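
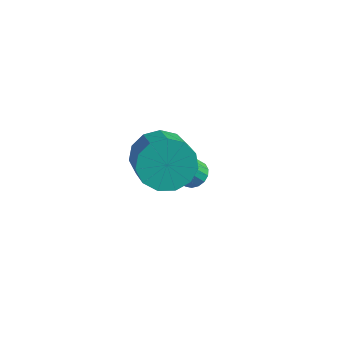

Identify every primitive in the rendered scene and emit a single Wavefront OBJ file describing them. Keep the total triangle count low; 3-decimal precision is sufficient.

v 3.155 -1.246 1.511
v 3.609 -1.439 0.758
v 4.499 -2.227 1.496
v 4.045 -2.034 2.249
v 3.821 -1.02 0.949
v 4.711 -1.808 1.688
v 3.822 -0.673 1.319
v 4.712 -1.461 2.057
v 3.611 -0.507 1.749
v 4.501 -1.296 2.488
v 3.255 -0.577 2.104
v 4.145 -1.365 2.843
v 2.868 -0.858 2.271
v 3.758 -1.647 3.009
v 2.571 -1.263 2.196
v 3.462 -2.052 2.934
v 2.46 -1.662 1.903
v 3.351 -2.451 2.642
v 2.57 -1.929 1.486
v 3.46 -2.718 2.225
v 2.865 -1.979 1.077
v 3.755 -2.768 1.816
v 3.252 -1.796 0.805
v 4.143 -2.585 1.544
v 2.612 1.108 -1.591
v 3.104 0.98 -1.556
v 2.8 0.143 -0.373
v 2.308 0.272 -0.409
v 3.086 1.181 -1.418
v 2.782 0.344 -0.236
v 2.959 1.365 -1.32
v 2.656 0.528 -0.138
v 2.753 1.491 -1.284
v 2.449 0.654 -0.102
v 2.514 1.528 -1.319
v 2.211 0.692 -0.137
v 2.298 1.47 -1.416
v 1.994 0.633 -0.233
v 2.154 1.329 -1.553
v 1.85 0.492 -0.371
v 2.114 1.137 -1.699
v 1.81 0.3 -0.516
v 2.189 0.939 -1.82
v 1.885 0.102 -0.637
v 2.36 0.779 -1.889
v 2.057 -0.057 -0.706
v 2.589 0.695 -1.889
v 2.286 -0.142 -0.707
v 2.824 0.706 -1.822
v 2.52 -0.131 -0.639
v 3.01 0.809 -1.701
v 2.706 -0.028 -0.519
f 2 1 5
f 2 5 3
f 3 5 6
f 3 6 4
f 5 1 7
f 5 7 6
f 6 7 8
f 6 8 4
f 7 1 9
f 7 9 8
f 8 9 10
f 8 10 4
f 9 1 11
f 9 11 10
f 10 11 12
f 10 12 4
f 11 1 13
f 11 13 12
f 12 13 14
f 12 14 4
f 13 1 15
f 13 15 14
f 14 15 16
f 14 16 4
f 15 1 17
f 15 17 16
f 16 17 18
f 16 18 4
f 17 1 19
f 17 19 18
f 18 19 20
f 18 20 4
f 19 1 21
f 19 21 20
f 20 21 22
f 20 22 4
f 21 1 23
f 21 23 22
f 22 23 24
f 22 24 4
f 23 1 2
f 23 2 24
f 24 2 3
f 24 3 4
f 26 25 29
f 26 29 27
f 27 29 30
f 27 30 28
f 29 25 31
f 29 31 30
f 30 31 32
f 30 32 28
f 31 25 33
f 31 33 32
f 32 33 34
f 32 34 28
f 33 25 35
f 33 35 34
f 34 35 36
f 34 36 28
f 35 25 37
f 35 37 36
f 36 37 38
f 36 38 28
f 37 25 39
f 37 39 38
f 38 39 40
f 38 40 28
f 39 25 41
f 39 41 40
f 40 41 42
f 40 42 28
f 41 25 43
f 41 43 42
f 42 43 44
f 42 44 28
f 43 25 45
f 43 45 44
f 44 45 46
f 44 46 28
f 45 25 47
f 45 47 46
f 46 47 48
f 46 48 28
f 47 25 49
f 47 49 48
f 48 49 50
f 48 50 28
f 49 25 51
f 49 51 50
f 50 51 52
f 50 52 28
f 51 25 26
f 51 26 52
f 52 26 27
f 52 27 28



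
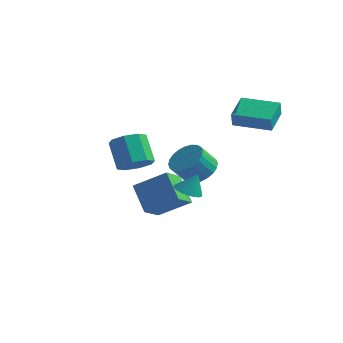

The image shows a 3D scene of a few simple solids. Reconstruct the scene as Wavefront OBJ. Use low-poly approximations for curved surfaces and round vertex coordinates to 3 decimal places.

v -2.108 0.585 -0.196
v -1.301 0.393 0.447
v -2.284 1.123 1.899
v -3.092 1.315 1.256
v -1.259 1.122 0.109
v -2.242 1.851 1.562
v -1.715 1.535 -0.407
v -2.698 2.265 1.045
v -2.401 1.393 -0.8
v -3.385 2.122 0.653
v -2.916 0.777 -0.839
v -3.899 1.507 0.613
v -2.958 0.049 -0.502
v -3.941 0.778 0.951
v -2.502 -0.365 0.015
v -3.485 0.365 1.467
v -1.815 -0.222 0.407
v -2.799 0.507 1.86
v -1.056 -0.267 -3.115
v -2.273 0.522 -1.767
v -1.075 1.166 -3.972
v -2.292 1.955 -2.624
v 0.632 0.425 -1.996
v -0.585 1.214 -0.648
v 0.613 1.858 -2.853
v -0.604 2.647 -1.505
v 2.629 2.565 3.099
v 2.733 2.243 4.009
v 2.331 4.17 3.702
v 2.435 3.848 4.611
v 4.745 2.992 3.009
v 4.849 2.67 3.918
v 4.447 4.597 3.611
v 4.551 4.275 4.521
v 3.167 -2.9 0.599
v 3.914 -3.065 0.4
v 3.553 -2.56 1.761
v 3.889 -2.749 0.316
v 3.739 -2.458 0.28
v 3.491 -2.244 0.3
v 3.187 -2.144 0.372
v 2.879 -2.174 0.483
v 2.621 -2.329 0.614
v 2.458 -2.584 0.742
v 2.417 -2.893 0.846
v 2.506 -3.203 0.907
v 2.709 -3.461 0.915
v 2.992 -3.622 0.869
v 3.305 -3.658 0.775
v 3.594 -3.563 0.652
v 3.809 -3.353 0.519
v 1.056 1.978 -0.356
v 1.613 1.102 -0.721
v 1.141 0.347 0.372
v 0.584 1.222 0.736
v 1.905 1.288 -0.467
v 1.433 0.532 0.626
v 2.068 1.578 -0.196
v 1.596 0.822 0.897
v 2.077 1.929 0.051
v 1.604 1.173 1.144
v 1.93 2.288 0.236
v 1.458 1.532 1.328
v 1.65 2.599 0.33
v 1.178 1.843 1.423
v 1.28 2.816 0.32
v 0.808 2.06 1.413
v 0.876 2.905 0.207
v 0.403 2.149 1.3
v 0.499 2.853 0.008
v 0.027 2.098 1.101
v 0.207 2.668 -0.246
v -0.265 1.912 0.847
v 0.044 2.378 -0.517
v -0.428 1.622 0.576
v 0.036 2.027 -0.764
v -0.437 1.271 0.329
v 0.182 1.668 -0.948
v -0.29 0.912 0.144
v 0.462 1.357 -1.043
v -0.01 0.601 0.05
v 0.832 1.14 -1.033
v 0.36 0.384 0.06
v 1.237 1.051 -0.92
v 0.764 0.295 0.173
f 2 1 5
f 2 5 3
f 3 5 6
f 3 6 4
f 5 1 7
f 5 7 6
f 6 7 8
f 6 8 4
f 7 1 9
f 7 9 8
f 8 9 10
f 8 10 4
f 9 1 11
f 9 11 10
f 10 11 12
f 10 12 4
f 11 1 13
f 11 13 12
f 12 13 14
f 12 14 4
f 13 1 15
f 13 15 14
f 14 15 16
f 14 16 4
f 15 1 17
f 15 17 16
f 16 17 18
f 16 18 4
f 17 1 2
f 17 2 18
f 18 2 3
f 18 3 4
f 20 22 19
f 23 20 19
f 19 22 21
f 21 23 19
f 20 26 22
f 24 20 23
f 24 26 20
f 22 26 21
f 25 23 21
f 21 26 25
f 25 24 23
f 26 24 25
f 28 30 27
f 31 28 27
f 27 30 29
f 29 31 27
f 28 34 30
f 32 28 31
f 32 34 28
f 30 34 29
f 33 31 29
f 29 34 33
f 33 32 31
f 34 32 33
f 36 35 38
f 36 38 37
f 38 35 39
f 38 39 37
f 39 35 40
f 39 40 37
f 40 35 41
f 40 41 37
f 41 35 42
f 41 42 37
f 42 35 43
f 42 43 37
f 43 35 44
f 43 44 37
f 44 35 45
f 44 45 37
f 45 35 46
f 45 46 37
f 46 35 47
f 46 47 37
f 47 35 48
f 47 48 37
f 48 35 49
f 48 49 37
f 49 35 50
f 49 50 37
f 50 35 51
f 50 51 37
f 51 35 36
f 51 36 37
f 53 52 56
f 53 56 54
f 54 56 57
f 54 57 55
f 56 52 58
f 56 58 57
f 57 58 59
f 57 59 55
f 58 52 60
f 58 60 59
f 59 60 61
f 59 61 55
f 60 52 62
f 60 62 61
f 61 62 63
f 61 63 55
f 62 52 64
f 62 64 63
f 63 64 65
f 63 65 55
f 64 52 66
f 64 66 65
f 65 66 67
f 65 67 55
f 66 52 68
f 66 68 67
f 67 68 69
f 67 69 55
f 68 52 70
f 68 70 69
f 69 70 71
f 69 71 55
f 70 52 72
f 70 72 71
f 71 72 73
f 71 73 55
f 72 52 74
f 72 74 73
f 73 74 75
f 73 75 55
f 74 52 76
f 74 76 75
f 75 76 77
f 75 77 55
f 76 52 78
f 76 78 77
f 77 78 79
f 77 79 55
f 78 52 80
f 78 80 79
f 79 80 81
f 79 81 55
f 80 52 82
f 80 82 81
f 81 82 83
f 81 83 55
f 82 52 84
f 82 84 83
f 83 84 85
f 83 85 55
f 84 52 53
f 84 53 85
f 85 53 54
f 85 54 55



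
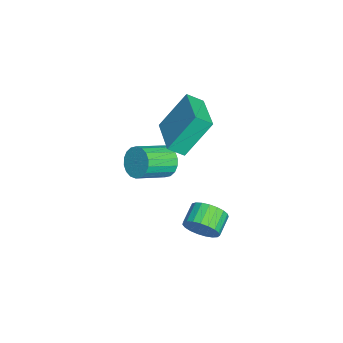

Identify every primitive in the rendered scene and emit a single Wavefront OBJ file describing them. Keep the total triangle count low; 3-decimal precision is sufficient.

v 3.334 -0.002 -3.133
v 3.764 0.329 -2.479
v 2.835 0.652 -2.032
v 2.406 0.322 -2.687
v 3.751 0.602 -2.703
v 2.822 0.925 -2.257
v 3.666 0.77 -3.002
v 2.737 1.093 -2.556
v 3.524 0.805 -3.324
v 2.595 1.128 -2.877
v 3.348 0.7 -3.612
v 2.42 1.024 -3.166
v 3.171 0.474 -3.818
v 2.242 0.798 -3.372
v 3.022 0.166 -3.906
v 2.093 0.489 -3.459
v 2.926 -0.171 -3.859
v 1.998 0.152 -3.413
v 2.902 -0.479 -3.688
v 1.973 -0.156 -3.241
v 2.952 -0.704 -3.42
v 2.023 -0.381 -2.974
v 3.068 -0.808 -3.103
v 2.139 -0.485 -2.656
v 3.231 -0.773 -2.791
v 2.302 -0.449 -2.344
v 3.411 -0.604 -2.538
v 2.482 -0.28 -2.092
v 3.578 -0.331 -2.388
v 2.649 -0.007 -1.942
v 3.703 -0.001 -2.367
v 2.774 0.323 -1.921
v 0.28 -1.281 0.726
v 0.399 -2.002 1.235
v -0.203 -0.133 2.466
v -0.084 -0.853 2.975
v 2.364 -0.767 0.965
v 2.483 -1.487 1.474
v 1.881 0.382 2.705
v 2 -0.339 3.214
v 0.559 -1.721 -1.086
v 0.882 -1.164 -0.578
v 1.824 -2.342 0.114
v 1.501 -2.899 -0.394
v 0.593 -1.286 -0.392
v 1.535 -2.464 0.3
v 0.297 -1.494 -0.343
v 1.239 -2.672 0.349
v 0.053 -1.747 -0.441
v 0.995 -2.925 0.251
v -0.091 -1.995 -0.667
v 0.852 -3.173 0.025
v -0.106 -2.188 -0.976
v 0.837 -3.366 -0.284
v 0.01 -2.289 -1.307
v 0.953 -3.467 -0.615
v 0.236 -2.278 -1.594
v 1.178 -3.456 -0.902
v 0.525 -2.156 -1.78
v 1.467 -3.334 -1.088
v 0.821 -1.948 -1.829
v 1.763 -3.126 -1.137
v 1.065 -1.695 -1.731
v 2.007 -2.873 -1.039
v 1.208 -1.447 -1.505
v 2.151 -2.625 -0.813
v 1.223 -1.254 -1.196
v 2.166 -2.432 -0.504
v 1.107 -1.153 -0.865
v 2.05 -2.331 -0.173
f 2 1 5
f 2 5 3
f 3 5 6
f 3 6 4
f 5 1 7
f 5 7 6
f 6 7 8
f 6 8 4
f 7 1 9
f 7 9 8
f 8 9 10
f 8 10 4
f 9 1 11
f 9 11 10
f 10 11 12
f 10 12 4
f 11 1 13
f 11 13 12
f 12 13 14
f 12 14 4
f 13 1 15
f 13 15 14
f 14 15 16
f 14 16 4
f 15 1 17
f 15 17 16
f 16 17 18
f 16 18 4
f 17 1 19
f 17 19 18
f 18 19 20
f 18 20 4
f 19 1 21
f 19 21 20
f 20 21 22
f 20 22 4
f 21 1 23
f 21 23 22
f 22 23 24
f 22 24 4
f 23 1 25
f 23 25 24
f 24 25 26
f 24 26 4
f 25 1 27
f 25 27 26
f 26 27 28
f 26 28 4
f 27 1 29
f 27 29 28
f 28 29 30
f 28 30 4
f 29 1 31
f 29 31 30
f 30 31 32
f 30 32 4
f 31 1 2
f 31 2 32
f 32 2 3
f 32 3 4
f 34 36 33
f 37 34 33
f 33 36 35
f 35 37 33
f 34 40 36
f 38 34 37
f 38 40 34
f 36 40 35
f 39 37 35
f 35 40 39
f 39 38 37
f 40 38 39
f 42 41 45
f 42 45 43
f 43 45 46
f 43 46 44
f 45 41 47
f 45 47 46
f 46 47 48
f 46 48 44
f 47 41 49
f 47 49 48
f 48 49 50
f 48 50 44
f 49 41 51
f 49 51 50
f 50 51 52
f 50 52 44
f 51 41 53
f 51 53 52
f 52 53 54
f 52 54 44
f 53 41 55
f 53 55 54
f 54 55 56
f 54 56 44
f 55 41 57
f 55 57 56
f 56 57 58
f 56 58 44
f 57 41 59
f 57 59 58
f 58 59 60
f 58 60 44
f 59 41 61
f 59 61 60
f 60 61 62
f 60 62 44
f 61 41 63
f 61 63 62
f 62 63 64
f 62 64 44
f 63 41 65
f 63 65 64
f 64 65 66
f 64 66 44
f 65 41 67
f 65 67 66
f 66 67 68
f 66 68 44
f 67 41 69
f 67 69 68
f 68 69 70
f 68 70 44
f 69 41 42
f 69 42 70
f 70 42 43
f 70 43 44



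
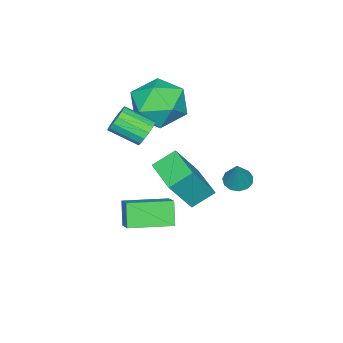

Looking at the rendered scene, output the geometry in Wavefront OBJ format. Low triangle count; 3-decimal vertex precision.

v -0.364 1.282 1.09
v 0.161 1.288 0.843
v 0.244 1.598 2.39
v 0.047 1.593 0.822
v -0.198 1.8 0.887
v -0.496 1.842 1.015
v -0.751 1.707 1.168
v -0.884 1.437 1.295
v -0.851 1.118 1.357
v -0.664 0.851 1.335
v -0.382 0.721 1.234
v -0.093 0.769 1.088
v 0.109 0.98 0.942
v 2.259 -0.81 2.732
v 1.531 -0.259 3.309
v 1.344 -0.41 1.198
v 0.617 0.141 1.775
v 3.103 0.479 2.565
v 2.376 1.03 3.142
v 2.189 0.879 1.031
v 1.461 1.43 1.608
v 1.912 -2.403 -1.671
v 1.42 -2.772 -0.711
v 0.667 -1.082 -1.802
v 0.175 -1.45 -0.842
v 2.565 -1.73 -1.078
v 2.073 -2.098 -0.118
v 1.32 -0.408 -1.209
v 0.828 -0.777 -0.249
v -1.742 -2.028 4.102
v -0.575 -1.771 3.696
v -1.745 -3.749 3.004
v -0.578 -3.492 2.598
v -0.772 -3.8 3.806
v -0.77 -2.736 4.485
v -1.55 -2.784 2.215
v -1.548 -1.72 2.894
v -0.457 -2.238 2.53
v 0.024 -2.866 3.513
v -2.344 -2.654 3.187
v -1.863 -3.282 4.17
v 0.822 -1.973 3.136
v 1.056 -2.194 2.595
v 1.431 -3.329 3.222
v 1.198 -3.107 3.764
v 1.304 -2.035 2.735
v 1.679 -3.17 3.362
v 1.423 -1.859 2.982
v 1.798 -2.994 3.609
v 1.381 -1.713 3.271
v 1.756 -2.848 3.898
v 1.189 -1.637 3.524
v 1.564 -2.772 4.151
v 0.899 -1.651 3.673
v 1.275 -2.786 4.3
v 0.589 -1.751 3.678
v 0.964 -2.886 4.305
v 0.341 -1.91 3.538
v 0.716 -3.045 4.165
v 0.222 -2.086 3.291
v 0.597 -3.221 3.918
v 0.264 -2.232 3.002
v 0.639 -3.367 3.629
v 0.456 -2.308 2.749
v 0.831 -3.443 3.376
v 0.745 -2.294 2.6
v 1.121 -3.429 3.227
f 2 1 4
f 2 4 3
f 4 1 5
f 4 5 3
f 5 1 6
f 5 6 3
f 6 1 7
f 6 7 3
f 7 1 8
f 7 8 3
f 8 1 9
f 8 9 3
f 9 1 10
f 9 10 3
f 10 1 11
f 10 11 3
f 11 1 12
f 11 12 3
f 12 1 13
f 12 13 3
f 13 1 2
f 13 2 3
f 15 17 14
f 18 15 14
f 14 17 16
f 16 18 14
f 15 21 17
f 19 15 18
f 19 21 15
f 17 21 16
f 20 18 16
f 16 21 20
f 20 19 18
f 21 19 20
f 23 25 22
f 26 23 22
f 22 25 24
f 24 26 22
f 23 29 25
f 27 23 26
f 27 29 23
f 25 29 24
f 28 26 24
f 24 29 28
f 28 27 26
f 29 27 28
f 30 41 35
f 30 35 31
f 30 31 37
f 30 37 40
f 30 40 41
f 31 35 39
f 35 41 34
f 41 40 32
f 40 37 36
f 37 31 38
f 33 39 34
f 33 34 32
f 33 32 36
f 33 36 38
f 33 38 39
f 34 39 35
f 32 34 41
f 36 32 40
f 38 36 37
f 39 38 31
f 43 42 46
f 43 46 44
f 44 46 47
f 44 47 45
f 46 42 48
f 46 48 47
f 47 48 49
f 47 49 45
f 48 42 50
f 48 50 49
f 49 50 51
f 49 51 45
f 50 42 52
f 50 52 51
f 51 52 53
f 51 53 45
f 52 42 54
f 52 54 53
f 53 54 55
f 53 55 45
f 54 42 56
f 54 56 55
f 55 56 57
f 55 57 45
f 56 42 58
f 56 58 57
f 57 58 59
f 57 59 45
f 58 42 60
f 58 60 59
f 59 60 61
f 59 61 45
f 60 42 62
f 60 62 61
f 61 62 63
f 61 63 45
f 62 42 64
f 62 64 63
f 63 64 65
f 63 65 45
f 64 42 66
f 64 66 65
f 65 66 67
f 65 67 45
f 66 42 43
f 66 43 67
f 67 43 44
f 67 44 45



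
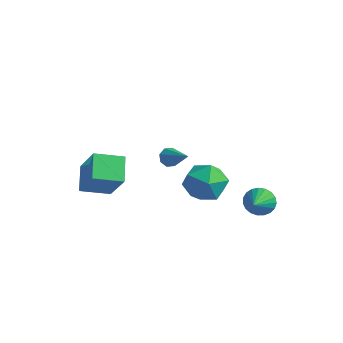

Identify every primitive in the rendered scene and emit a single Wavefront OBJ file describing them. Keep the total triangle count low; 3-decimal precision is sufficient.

v 2.463 3.94 -3.861
v 3.062 4.013 -4.355
v 2.977 2.98 -3.379
v 3.16 4.192 -4.103
v 3.138 4.327 -3.809
v 2.998 4.396 -3.524
v 2.767 4.385 -3.297
v 2.482 4.298 -3.168
v 2.195 4.148 -3.158
v 1.953 3.962 -3.27
v 1.8 3.773 -3.484
v 1.762 3.612 -3.763
v 1.844 3.508 -4.059
v 2.034 3.479 -4.321
v 2.297 3.529 -4.503
v 2.59 3.65 -4.574
v 2.86 3.821 -4.521
v -0.016 3.933 -2.832
v 1.064 3.412 -2.854
v -0.824 2.288 -3.466
v 0.256 1.767 -3.488
v -0.252 2.049 -2.44
v 0.248 3.065 -2.048
v -0.008 2.635 -4.272
v 0.492 3.651 -3.88
v 1.069 2.609 -3.745
v 0.918 2.247 -2.612
v -0.678 3.453 -3.708
v -0.829 3.091 -2.575
v 2.624 -1.918 1.823
v 2.88 -1.872 1.385
v 3.916 -2.122 2.557
v 2.831 -1.53 1.566
v 2.661 -1.415 1.898
v 2.469 -1.595 2.186
v 2.368 -1.965 2.262
v 2.417 -2.307 2.08
v 2.587 -2.421 1.749
v 2.779 -2.241 1.46
v -3.143 -1.783 -1.448
v -1.839 -2.159 0.155
v -2.349 -0.628 -1.822
v -1.046 -1.005 -0.219
v -2.334 -2.615 -2.301
v -1.031 -2.992 -0.698
v -1.541 -1.461 -2.675
v -0.237 -1.837 -1.072
f 2 1 4
f 2 4 3
f 4 1 5
f 4 5 3
f 5 1 6
f 5 6 3
f 6 1 7
f 6 7 3
f 7 1 8
f 7 8 3
f 8 1 9
f 8 9 3
f 9 1 10
f 9 10 3
f 10 1 11
f 10 11 3
f 11 1 12
f 11 12 3
f 12 1 13
f 12 13 3
f 13 1 14
f 13 14 3
f 14 1 15
f 14 15 3
f 15 1 16
f 15 16 3
f 16 1 17
f 16 17 3
f 17 1 2
f 17 2 3
f 18 29 23
f 18 23 19
f 18 19 25
f 18 25 28
f 18 28 29
f 19 23 27
f 23 29 22
f 29 28 20
f 28 25 24
f 25 19 26
f 21 27 22
f 21 22 20
f 21 20 24
f 21 24 26
f 21 26 27
f 22 27 23
f 20 22 29
f 24 20 28
f 26 24 25
f 27 26 19
f 31 30 33
f 31 33 32
f 33 30 34
f 33 34 32
f 34 30 35
f 34 35 32
f 35 30 36
f 35 36 32
f 36 30 37
f 36 37 32
f 37 30 38
f 37 38 32
f 38 30 39
f 38 39 32
f 39 30 31
f 39 31 32
f 41 43 40
f 44 41 40
f 40 43 42
f 42 44 40
f 41 47 43
f 45 41 44
f 45 47 41
f 43 47 42
f 46 44 42
f 42 47 46
f 46 45 44
f 47 45 46



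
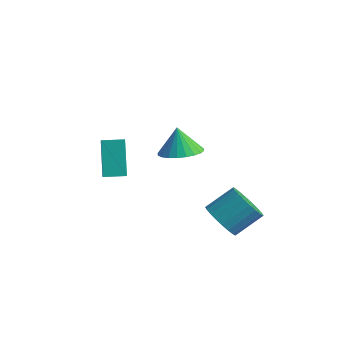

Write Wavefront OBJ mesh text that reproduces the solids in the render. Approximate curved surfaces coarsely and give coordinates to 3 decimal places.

v -2.317 -0.097 0.053
v -1.732 -0.66 0.602
v -1.578 0.677 0.06
v -0.994 0.114 0.609
v -1.486 -0.874 -1.629
v -0.902 -1.437 -1.08
v -0.748 -0.1 -1.622
v -0.163 -0.663 -1.073
v 3.024 -0.608 1.914
v 3.987 -0.389 2.169
v 2.636 -0.432 3.226
v 3.847 -0.028 2.079
v 3.581 0.245 1.964
v 3.23 0.389 1.842
v 2.849 0.38 1.73
v 2.493 0.222 1.646
v 2.219 -0.063 1.603
v 2.067 -0.431 1.607
v 2.061 -0.826 1.658
v 2.201 -1.187 1.748
v 2.467 -1.461 1.863
v 2.817 -1.604 1.986
v 3.199 -1.595 2.097
v 3.554 -1.437 2.181
v 3.829 -1.152 2.224
v 3.981 -0.784 2.22
v 3.59 1.426 -3.438
v 4.502 1.376 -3.937
v 5.101 2.564 -2.961
v 4.19 2.614 -2.462
v 4.306 1.656 -4.157
v 4.906 2.843 -3.181
v 4.002 1.9 -4.267
v 4.601 3.088 -3.291
v 3.635 2.072 -4.252
v 4.234 3.26 -3.276
v 3.261 2.147 -4.112
v 3.861 3.334 -3.136
v 2.937 2.111 -3.87
v 3.537 3.298 -2.894
v 2.713 1.971 -3.562
v 3.313 3.159 -2.586
v 2.622 1.748 -3.235
v 3.222 2.936 -2.259
v 2.679 1.476 -2.939
v 3.278 2.664 -1.963
v 2.874 1.197 -2.719
v 3.474 2.384 -1.743
v 3.179 0.952 -2.609
v 3.778 2.14 -1.633
v 3.546 0.78 -2.624
v 4.145 1.968 -1.648
v 3.919 0.706 -2.764
v 4.519 1.893 -1.788
v 4.243 0.742 -3.006
v 4.843 1.929 -2.03
v 4.467 0.881 -3.314
v 5.067 2.069 -2.338
v 4.558 1.104 -3.641
v 5.158 2.292 -2.665
f 2 4 1
f 5 2 1
f 1 4 3
f 3 5 1
f 2 8 4
f 6 2 5
f 6 8 2
f 4 8 3
f 7 5 3
f 3 8 7
f 7 6 5
f 8 6 7
f 10 9 12
f 10 12 11
f 12 9 13
f 12 13 11
f 13 9 14
f 13 14 11
f 14 9 15
f 14 15 11
f 15 9 16
f 15 16 11
f 16 9 17
f 16 17 11
f 17 9 18
f 17 18 11
f 18 9 19
f 18 19 11
f 19 9 20
f 19 20 11
f 20 9 21
f 20 21 11
f 21 9 22
f 21 22 11
f 22 9 23
f 22 23 11
f 23 9 24
f 23 24 11
f 24 9 25
f 24 25 11
f 25 9 26
f 25 26 11
f 26 9 10
f 26 10 11
f 28 27 31
f 28 31 29
f 29 31 32
f 29 32 30
f 31 27 33
f 31 33 32
f 32 33 34
f 32 34 30
f 33 27 35
f 33 35 34
f 34 35 36
f 34 36 30
f 35 27 37
f 35 37 36
f 36 37 38
f 36 38 30
f 37 27 39
f 37 39 38
f 38 39 40
f 38 40 30
f 39 27 41
f 39 41 40
f 40 41 42
f 40 42 30
f 41 27 43
f 41 43 42
f 42 43 44
f 42 44 30
f 43 27 45
f 43 45 44
f 44 45 46
f 44 46 30
f 45 27 47
f 45 47 46
f 46 47 48
f 46 48 30
f 47 27 49
f 47 49 48
f 48 49 50
f 48 50 30
f 49 27 51
f 49 51 50
f 50 51 52
f 50 52 30
f 51 27 53
f 51 53 52
f 52 53 54
f 52 54 30
f 53 27 55
f 53 55 54
f 54 55 56
f 54 56 30
f 55 27 57
f 55 57 56
f 56 57 58
f 56 58 30
f 57 27 59
f 57 59 58
f 58 59 60
f 58 60 30
f 59 27 28
f 59 28 60
f 60 28 29
f 60 29 30



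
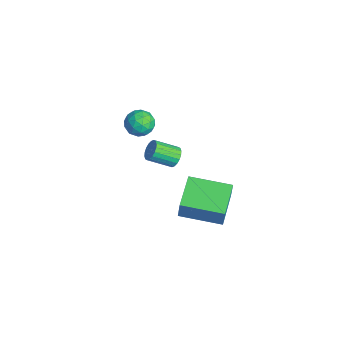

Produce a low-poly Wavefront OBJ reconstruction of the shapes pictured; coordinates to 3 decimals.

v 1.528 -0.796 -1.171
v 1.681 -0.755 -0.154
v 2.565 1.107 -1.405
v 2.718 1.148 -0.387
v 3.262 -1.768 -1.393
v 3.415 -1.727 -0.375
v 4.299 0.135 -1.626
v 4.452 0.176 -0.609
v -2.808 -0.05 -3.378
v -2.391 -0.345 -3.729
v -2.655 -1.566 -3.012
v -3.072 -1.27 -2.662
v -2.24 -0.254 -3.517
v -2.503 -1.475 -2.801
v -2.201 -0.122 -3.278
v -2.464 -1.343 -2.561
v -2.282 0.024 -3.059
v -2.546 -1.196 -2.342
v -2.468 0.156 -2.903
v -2.731 -1.065 -2.186
v -2.721 0.247 -2.841
v -2.984 -0.974 -2.124
v -2.991 0.279 -2.886
v -3.255 -0.942 -2.169
v -3.225 0.246 -3.028
v -3.489 -0.975 -2.311
v -3.377 0.155 -3.239
v -3.64 -1.066 -2.523
v -3.416 0.023 -3.479
v -3.679 -1.198 -2.762
v -3.334 -0.124 -3.698
v -3.598 -1.344 -2.981
v -3.149 -0.255 -3.854
v -3.412 -1.476 -3.137
v -2.896 -0.346 -3.916
v -3.159 -1.567 -3.199
v -2.625 -0.378 -3.871
v -2.889 -1.599 -3.154
v -1.642 -1.847 2.02
v -0.92 -1.642 1.717
v -1.26 -3.098 2.083
v -0.538 -2.893 1.78
v -0.746 -2.657 2.526
v -0.982 -1.884 2.487
v -1.198 -2.856 1.313
v -1.434 -2.083 1.274
v -0.645 -2.265 1.28
v -0.366 -2.142 2.03
v -1.814 -2.598 1.77
v -1.535 -2.475 2.52
v -1.315 -1.634 1.863
v -0.865 -3.106 1.937
v -0.988 -2.967 2.376
v -0.563 -2.846 2.198
v -1.351 -1.777 2.316
v -0.927 -1.656 2.138
v -0.825 -2.253 2.613
v -1.253 -3.084 1.662
v -0.829 -2.963 1.484
v -1.617 -1.894 1.602
v -1.192 -1.773 1.424
v -1.355 -2.487 1.187
v -0.729 -1.88 1.428
v -0.504 -2.616 1.465
v -0.892 -2.594 1.191
v -1.031 -2.14 1.168
v -0.565 -1.808 1.869
v -0.34 -2.544 1.906
v -0.462 -2.405 2.345
v -0.601 -1.95 2.322
v -0.403 -2.175 1.612
v -1.84 -2.196 1.894
v -1.615 -2.932 1.931
v -1.579 -2.79 1.478
v -1.718 -2.335 1.455
v -1.676 -2.124 2.335
v -1.451 -2.86 2.372
v -1.149 -2.6 2.632
v -1.288 -2.146 2.609
v -1.777 -2.565 2.188
f 2 4 1
f 5 2 1
f 1 4 3
f 3 5 1
f 2 8 4
f 6 2 5
f 6 8 2
f 4 8 3
f 7 5 3
f 3 8 7
f 7 6 5
f 8 6 7
f 10 9 13
f 10 13 11
f 11 13 14
f 11 14 12
f 13 9 15
f 13 15 14
f 14 15 16
f 14 16 12
f 15 9 17
f 15 17 16
f 16 17 18
f 16 18 12
f 17 9 19
f 17 19 18
f 18 19 20
f 18 20 12
f 19 9 21
f 19 21 20
f 20 21 22
f 20 22 12
f 21 9 23
f 21 23 22
f 22 23 24
f 22 24 12
f 23 9 25
f 23 25 24
f 24 25 26
f 24 26 12
f 25 9 27
f 25 27 26
f 26 27 28
f 26 28 12
f 27 9 29
f 27 29 28
f 28 29 30
f 28 30 12
f 29 9 31
f 29 31 30
f 30 31 32
f 30 32 12
f 31 9 33
f 31 33 32
f 32 33 34
f 32 34 12
f 33 9 35
f 33 35 34
f 34 35 36
f 34 36 12
f 35 9 37
f 35 37 36
f 36 37 38
f 36 38 12
f 37 9 10
f 37 10 38
f 38 10 11
f 38 11 12
f 39 76 55
f 76 50 79
f 55 79 44
f 76 79 55
f 39 55 51
f 55 44 56
f 51 56 40
f 55 56 51
f 39 51 60
f 51 40 61
f 60 61 46
f 51 61 60
f 39 60 72
f 60 46 75
f 72 75 49
f 60 75 72
f 39 72 76
f 72 49 80
f 76 80 50
f 72 80 76
f 40 56 67
f 56 44 70
f 67 70 48
f 56 70 67
f 44 79 57
f 79 50 78
f 57 78 43
f 79 78 57
f 50 80 77
f 80 49 73
f 77 73 41
f 80 73 77
f 49 75 74
f 75 46 62
f 74 62 45
f 75 62 74
f 46 61 66
f 61 40 63
f 66 63 47
f 61 63 66
f 42 68 54
f 68 48 69
f 54 69 43
f 68 69 54
f 42 54 52
f 54 43 53
f 52 53 41
f 54 53 52
f 42 52 59
f 52 41 58
f 59 58 45
f 52 58 59
f 42 59 64
f 59 45 65
f 64 65 47
f 59 65 64
f 42 64 68
f 64 47 71
f 68 71 48
f 64 71 68
f 43 69 57
f 69 48 70
f 57 70 44
f 69 70 57
f 41 53 77
f 53 43 78
f 77 78 50
f 53 78 77
f 45 58 74
f 58 41 73
f 74 73 49
f 58 73 74
f 47 65 66
f 65 45 62
f 66 62 46
f 65 62 66
f 48 71 67
f 71 47 63
f 67 63 40
f 71 63 67



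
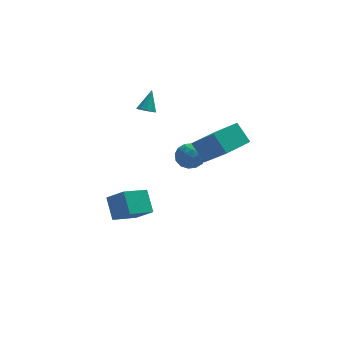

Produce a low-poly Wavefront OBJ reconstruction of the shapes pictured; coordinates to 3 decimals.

v -1.078 1.524 0.315
v -0.698 1.928 -0.289
v 0.038 0.852 0.569
v 0.418 1.256 -0.035
v 0.199 1.652 0.649
v -0.49 2.067 0.493
v -0.17 0.713 -0.213
v -0.859 1.128 -0.369
v -0.136 1.427 -0.615
v 0.092 2.007 -0.082
v -0.752 0.773 0.362
v -0.524 1.353 0.895
v -0.986 1.785 -0.009
v 0.326 0.995 0.289
v 0.197 1.228 0.691
v 0.421 1.465 0.336
v -0.864 1.866 0.45
v -0.64 2.104 0.095
v -0.113 1.942 0.647
v -0.02 0.676 0.185
v 0.204 0.914 -0.17
v -1.081 1.315 -0.056
v -0.857 1.552 -0.411
v -0.547 0.838 -0.367
v -0.432 1.728 -0.555
v 0.224 1.333 -0.406
v -0.122 1.014 -0.511
v -0.527 1.258 -0.603
v -0.298 2.069 -0.242
v 0.358 1.674 -0.093
v 0.229 1.907 0.309
v -0.176 2.151 0.217
v 0.032 1.775 -0.434
v -1.018 1.106 0.373
v -0.362 0.711 0.522
v -0.484 0.629 0.063
v -0.889 0.873 -0.029
v -0.884 1.447 0.686
v -0.228 1.052 0.835
v -0.133 1.522 0.883
v -0.538 1.766 0.791
v -0.692 1.005 0.714
v -4.308 1.355 -4.21
v -3.536 0.673 -3.307
v -4.431 2.415 -3.304
v -3.659 1.733 -2.401
v -3.001 2.027 -4.819
v -2.229 1.345 -3.916
v -3.124 3.087 -3.913
v -2.352 2.405 -3.01
v 0.133 0.197 0.513
v -0.356 0.97 1.422
v 1.512 1.121 0.47
v 1.022 1.894 1.379
v 0.978 -0.994 1.981
v 0.488 -0.221 2.89
v 2.356 -0.07 1.938
v 1.867 0.703 2.847
v -2.227 3.138 2.579
v -1.768 2.922 2.534
v -1.793 3.862 3.541
v -1.786 3.204 2.331
v -2.011 3.456 2.243
v -2.337 3.559 2.312
v -2.612 3.466 2.506
v -2.706 3.219 2.734
v -2.576 2.935 2.889
v -2.283 2.746 2.899
v -1.964 2.741 2.759
f 1 38 17
f 38 12 41
f 17 41 6
f 38 41 17
f 1 17 13
f 17 6 18
f 13 18 2
f 17 18 13
f 1 13 22
f 13 2 23
f 22 23 8
f 13 23 22
f 1 22 34
f 22 8 37
f 34 37 11
f 22 37 34
f 1 34 38
f 34 11 42
f 38 42 12
f 34 42 38
f 2 18 29
f 18 6 32
f 29 32 10
f 18 32 29
f 6 41 19
f 41 12 40
f 19 40 5
f 41 40 19
f 12 42 39
f 42 11 35
f 39 35 3
f 42 35 39
f 11 37 36
f 37 8 24
f 36 24 7
f 37 24 36
f 8 23 28
f 23 2 25
f 28 25 9
f 23 25 28
f 4 30 16
f 30 10 31
f 16 31 5
f 30 31 16
f 4 16 14
f 16 5 15
f 14 15 3
f 16 15 14
f 4 14 21
f 14 3 20
f 21 20 7
f 14 20 21
f 4 21 26
f 21 7 27
f 26 27 9
f 21 27 26
f 4 26 30
f 26 9 33
f 30 33 10
f 26 33 30
f 5 31 19
f 31 10 32
f 19 32 6
f 31 32 19
f 3 15 39
f 15 5 40
f 39 40 12
f 15 40 39
f 7 20 36
f 20 3 35
f 36 35 11
f 20 35 36
f 9 27 28
f 27 7 24
f 28 24 8
f 27 24 28
f 10 33 29
f 33 9 25
f 29 25 2
f 33 25 29
f 44 46 43
f 47 44 43
f 43 46 45
f 45 47 43
f 44 50 46
f 48 44 47
f 48 50 44
f 46 50 45
f 49 47 45
f 45 50 49
f 49 48 47
f 50 48 49
f 52 54 51
f 55 52 51
f 51 54 53
f 53 55 51
f 52 58 54
f 56 52 55
f 56 58 52
f 54 58 53
f 57 55 53
f 53 58 57
f 57 56 55
f 58 56 57
f 60 59 62
f 60 62 61
f 62 59 63
f 62 63 61
f 63 59 64
f 63 64 61
f 64 59 65
f 64 65 61
f 65 59 66
f 65 66 61
f 66 59 67
f 66 67 61
f 67 59 68
f 67 68 61
f 68 59 69
f 68 69 61
f 69 59 60
f 69 60 61



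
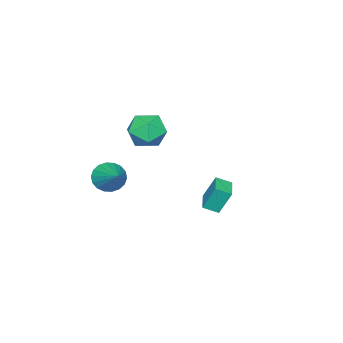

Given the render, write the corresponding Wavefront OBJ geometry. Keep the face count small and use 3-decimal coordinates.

v -1.476 -2.495 0.668
v -0.604 -1.742 1.101
v -0.196 -4.018 0.739
v 0.676 -3.265 1.172
v -0.294 -3.55 1.873
v -1.085 -2.609 1.829
v 0.285 -3.151 0.011
v -0.506 -2.21 -0.033
v 0.484 -2.148 0.694
v 0.127 -2.395 1.845
v -0.927 -3.365 -0.005
v -1.284 -3.612 1.146
v 1.606 2.016 -1.304
v 1.293 2.569 0.077
v 1.15 2.696 -1.679
v 0.837 3.248 -0.298
v 2.703 2.732 -1.342
v 2.39 3.284 0.039
v 2.247 3.411 -1.717
v 1.934 3.964 -0.336
v 1.575 -3.902 -1.996
v 2.172 -3.789 -2.739
v 2.665 -2.478 -0.904
v 1.868 -3.498 -2.816
v 1.506 -3.288 -2.73
v 1.158 -3.199 -2.499
v 0.893 -3.249 -2.168
v 0.763 -3.429 -1.803
v 0.793 -3.703 -1.476
v 0.979 -4.016 -1.252
v 1.282 -4.307 -1.176
v 1.644 -4.517 -1.262
v 1.992 -4.606 -1.493
v 2.257 -4.556 -1.824
v 2.388 -4.376 -2.189
v 2.357 -4.102 -2.516
f 1 12 6
f 1 6 2
f 1 2 8
f 1 8 11
f 1 11 12
f 2 6 10
f 6 12 5
f 12 11 3
f 11 8 7
f 8 2 9
f 4 10 5
f 4 5 3
f 4 3 7
f 4 7 9
f 4 9 10
f 5 10 6
f 3 5 12
f 7 3 11
f 9 7 8
f 10 9 2
f 14 16 13
f 17 14 13
f 13 16 15
f 15 17 13
f 14 20 16
f 18 14 17
f 18 20 14
f 16 20 15
f 19 17 15
f 15 20 19
f 19 18 17
f 20 18 19
f 22 21 24
f 22 24 23
f 24 21 25
f 24 25 23
f 25 21 26
f 25 26 23
f 26 21 27
f 26 27 23
f 27 21 28
f 27 28 23
f 28 21 29
f 28 29 23
f 29 21 30
f 29 30 23
f 30 21 31
f 30 31 23
f 31 21 32
f 31 32 23
f 32 21 33
f 32 33 23
f 33 21 34
f 33 34 23
f 34 21 35
f 34 35 23
f 35 21 36
f 35 36 23
f 36 21 22
f 36 22 23



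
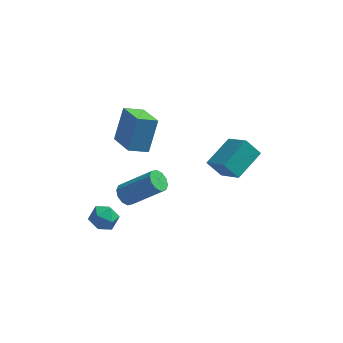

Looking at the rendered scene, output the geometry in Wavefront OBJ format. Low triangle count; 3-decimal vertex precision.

v -4.003 -2.621 -1.615
v -3.344 -2.44 -1.202
v -3.756 -3.88 -1.458
v -3.097 -3.699 -1.045
v -3.817 -3.548 -0.733
v -3.97 -2.77 -0.831
v -3.13 -3.55 -1.829
v -3.283 -2.772 -1.927
v -2.804 -3.014 -1.335
v -3.228 -3.013 -0.657
v -3.872 -3.307 -2.003
v -4.296 -3.306 -1.325
v -2.562 -2.41 -0.171
v -2.141 -2.32 -0.631
v -0.516 -2.46 0.831
v -0.938 -2.55 1.291
v -2.24 -1.972 -0.488
v -0.615 -2.112 0.974
v -2.461 -1.79 -0.224
v -0.836 -1.931 1.238
v -2.722 -1.846 0.06
v -1.097 -1.986 1.522
v -2.921 -2.117 0.256
v -1.296 -2.257 1.718
v -2.984 -2.5 0.289
v -1.359 -2.64 1.751
v -2.885 -2.848 0.146
v -1.26 -2.988 1.608
v -2.664 -3.029 -0.118
v -1.039 -3.17 1.344
v -2.403 -2.974 -0.402
v -0.778 -3.114 1.06
v -2.204 -2.703 -0.598
v -0.579 -2.843 0.864
v 1.896 0.631 -1.526
v 1.149 0.82 -0.728
v 2.917 2.029 -0.901
v 2.169 2.218 -0.103
v 2.791 -0.518 -0.417
v 2.043 -0.329 0.381
v 3.811 0.88 0.208
v 3.064 1.069 1.006
v -2.575 -0.632 1.569
v -2.184 0.302 3.189
v -3.402 0.821 0.931
v -3.011 1.755 2.55
v -1.609 -0.275 1.13
v -1.218 0.659 2.749
v -2.436 1.178 0.491
v -2.045 2.112 2.111
f 1 12 6
f 1 6 2
f 1 2 8
f 1 8 11
f 1 11 12
f 2 6 10
f 6 12 5
f 12 11 3
f 11 8 7
f 8 2 9
f 4 10 5
f 4 5 3
f 4 3 7
f 4 7 9
f 4 9 10
f 5 10 6
f 3 5 12
f 7 3 11
f 9 7 8
f 10 9 2
f 14 13 17
f 14 17 15
f 15 17 18
f 15 18 16
f 17 13 19
f 17 19 18
f 18 19 20
f 18 20 16
f 19 13 21
f 19 21 20
f 20 21 22
f 20 22 16
f 21 13 23
f 21 23 22
f 22 23 24
f 22 24 16
f 23 13 25
f 23 25 24
f 24 25 26
f 24 26 16
f 25 13 27
f 25 27 26
f 26 27 28
f 26 28 16
f 27 13 29
f 27 29 28
f 28 29 30
f 28 30 16
f 29 13 31
f 29 31 30
f 30 31 32
f 30 32 16
f 31 13 33
f 31 33 32
f 32 33 34
f 32 34 16
f 33 13 14
f 33 14 34
f 34 14 15
f 34 15 16
f 36 38 35
f 39 36 35
f 35 38 37
f 37 39 35
f 36 42 38
f 40 36 39
f 40 42 36
f 38 42 37
f 41 39 37
f 37 42 41
f 41 40 39
f 42 40 41
f 44 46 43
f 47 44 43
f 43 46 45
f 45 47 43
f 44 50 46
f 48 44 47
f 48 50 44
f 46 50 45
f 49 47 45
f 45 50 49
f 49 48 47
f 50 48 49



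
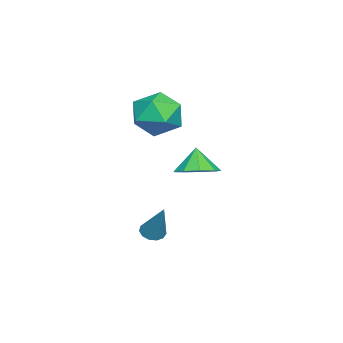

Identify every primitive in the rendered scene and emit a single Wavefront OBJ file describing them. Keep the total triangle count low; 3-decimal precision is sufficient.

v 0.834 0.675 -2.879
v 1.302 0.682 -3.106
v 1.586 1.365 -1.301
v 1.18 0.943 -3.161
v 0.947 1.118 -3.127
v 0.679 1.153 -3.014
v 0.46 1.035 -2.859
v 0.36 0.804 -2.71
v 0.41 0.531 -2.615
v 0.595 0.304 -2.604
v 0.856 0.195 -2.68
v 1.11 0.238 -2.82
v 1.276 0.42 -2.978
v -1.09 0.08 1.219
v -0.679 -0.504 2.128
v -2.601 0.564 2.212
v -2.19 -0.02 3.121
v -1.665 0.95 2.773
v -0.732 0.651 2.159
v -2.548 -0.591 2.181
v -1.615 -0.89 1.567
v -1.58 -0.919 2.723
v -1.035 0.033 3.089
v -2.245 0.027 1.251
v -1.7 0.979 1.617
v 0.755 2.36 0.435
v 1.246 1.623 0.522
v 0.305 2.18 1.445
v 1.549 2.102 0.743
v 1.481 2.702 0.82
v 1.074 3.142 0.717
v 0.517 3.216 0.482
v 0.072 2.89 0.225
v -0.053 2.316 0.066
v 0.2 1.762 0.08
v 0.713 1.489 0.261
f 2 1 4
f 2 4 3
f 4 1 5
f 4 5 3
f 5 1 6
f 5 6 3
f 6 1 7
f 6 7 3
f 7 1 8
f 7 8 3
f 8 1 9
f 8 9 3
f 9 1 10
f 9 10 3
f 10 1 11
f 10 11 3
f 11 1 12
f 11 12 3
f 12 1 13
f 12 13 3
f 13 1 2
f 13 2 3
f 14 25 19
f 14 19 15
f 14 15 21
f 14 21 24
f 14 24 25
f 15 19 23
f 19 25 18
f 25 24 16
f 24 21 20
f 21 15 22
f 17 23 18
f 17 18 16
f 17 16 20
f 17 20 22
f 17 22 23
f 18 23 19
f 16 18 25
f 20 16 24
f 22 20 21
f 23 22 15
f 27 26 29
f 27 29 28
f 29 26 30
f 29 30 28
f 30 26 31
f 30 31 28
f 31 26 32
f 31 32 28
f 32 26 33
f 32 33 28
f 33 26 34
f 33 34 28
f 34 26 35
f 34 35 28
f 35 26 36
f 35 36 28
f 36 26 27
f 36 27 28



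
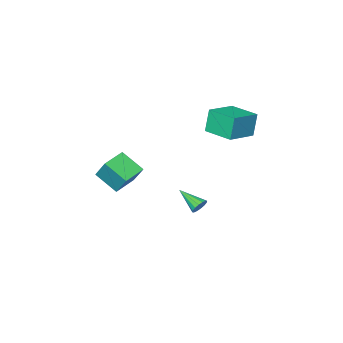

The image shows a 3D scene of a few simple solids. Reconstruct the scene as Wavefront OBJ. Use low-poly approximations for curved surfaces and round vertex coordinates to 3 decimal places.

v 1.913 -3.482 -0.007
v 1.893 -2.587 1.283
v 1.432 -2.215 -0.894
v 1.412 -1.319 0.396
v 3.288 -3.121 -0.236
v 3.268 -2.225 1.054
v 2.807 -1.853 -1.123
v 2.787 -0.958 0.167
v -2.005 -0.848 -3.628
v -1.734 -1.02 -4.088
v -1.655 -2.272 -2.892
v -1.533 -0.887 -3.927
v -1.458 -0.744 -3.686
v -1.529 -0.629 -3.43
v -1.728 -0.573 -3.227
v -2.001 -0.59 -3.131
v -2.275 -0.677 -3.169
v -2.477 -0.81 -3.329
v -2.552 -0.953 -3.57
v -2.48 -1.068 -3.827
v -2.281 -1.124 -4.03
v -2.008 -1.106 -4.125
v -3.045 0.241 2.898
v -3.385 0.132 4.345
v -3.365 2.001 2.956
v -3.705 1.892 4.402
v -1.275 0.548 3.338
v -1.615 0.439 4.784
v -1.595 2.308 3.395
v -1.935 2.199 4.842
f 2 4 1
f 5 2 1
f 1 4 3
f 3 5 1
f 2 8 4
f 6 2 5
f 6 8 2
f 4 8 3
f 7 5 3
f 3 8 7
f 7 6 5
f 8 6 7
f 10 9 12
f 10 12 11
f 12 9 13
f 12 13 11
f 13 9 14
f 13 14 11
f 14 9 15
f 14 15 11
f 15 9 16
f 15 16 11
f 16 9 17
f 16 17 11
f 17 9 18
f 17 18 11
f 18 9 19
f 18 19 11
f 19 9 20
f 19 20 11
f 20 9 21
f 20 21 11
f 21 9 22
f 21 22 11
f 22 9 10
f 22 10 11
f 24 26 23
f 27 24 23
f 23 26 25
f 25 27 23
f 24 30 26
f 28 24 27
f 28 30 24
f 26 30 25
f 29 27 25
f 25 30 29
f 29 28 27
f 30 28 29



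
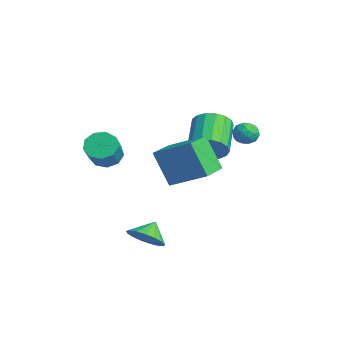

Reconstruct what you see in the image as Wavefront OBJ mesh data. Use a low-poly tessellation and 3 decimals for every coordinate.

v -3.087 -2.248 -0.319
v -2.491 -2.395 -0.991
v -1.258 -3.059 0.247
v -1.853 -2.912 0.919
v -2.414 -1.822 -0.76
v -1.181 -2.486 0.478
v -2.652 -1.448 -0.323
v -1.419 -2.113 0.915
v -3.093 -1.449 0.116
v -1.86 -2.113 1.355
v -3.531 -1.823 0.352
v -2.298 -2.488 1.59
v -3.761 -2.396 0.273
v -2.528 -3.061 1.512
v -3.676 -2.9 -0.082
v -2.442 -3.564 1.156
v -3.314 -3.098 -0.549
v -2.081 -3.763 0.69
v -2.847 -2.899 -0.908
v -1.613 -3.563 0.331
v 2.796 -2.194 -3.537
v 3.451 -1.439 -3.785
v 2.304 -1.506 -2.743
v 3.067 -1.366 -4.086
v 2.622 -1.484 -4.262
v 2.216 -1.764 -4.271
v 1.943 -2.143 -4.111
v 1.866 -2.533 -3.821
v 2.002 -2.846 -3.465
v 2.32 -3.009 -3.125
v 2.747 -2.986 -2.88
v 3.185 -2.781 -2.785
v 3.535 -2.442 -2.862
v 3.715 -2.046 -3.094
v 3.685 -1.684 -3.427
v -1.558 2.676 -0.115
v -1.223 2.177 0.795
v -2.887 3.045 1.884
v -3.222 3.544 0.975
v -0.976 2.637 0.806
v -2.64 3.505 1.895
v -0.862 3.105 0.606
v -2.526 3.973 1.696
v -0.908 3.475 0.241
v -2.572 4.343 1.331
v -1.103 3.662 -0.205
v -2.767 4.53 0.884
v -1.402 3.623 -0.631
v -3.066 4.491 0.458
v -1.736 3.367 -0.938
v -3.4 4.235 0.151
v -2.03 2.953 -1.057
v -3.694 3.821 0.032
v -2.216 2.475 -0.96
v -3.88 3.343 0.129
v -2.251 2.043 -0.669
v -3.915 2.912 0.42
v -2.127 1.757 -0.251
v -3.791 2.625 0.838
v -1.873 1.68 0.198
v -3.537 2.548 1.287
v -1.547 1.832 0.575
v -3.211 2.7 1.665
v 1.029 0.467 -0.61
v 0.181 -0.073 1.313
v 2.335 1.911 0.371
v 1.487 1.371 2.294
v 2.273 -0.791 -0.414
v 1.425 -1.331 1.509
v 3.579 0.653 0.567
v 2.731 0.113 2.49
v 2.713 2.994 3.271
v 3.36 3.204 3.452
v 3.16 2.276 2.508
v 3.807 2.486 2.689
v 3.42 2.11 3.141
v 3.143 2.554 3.613
v 3.377 2.926 2.347
v 3.1 3.37 2.819
v 3.77 3.163 2.881
v 3.797 2.658 3.372
v 2.723 2.822 2.588
v 2.75 2.317 3.079
v 2.997 3.162 3.429
v 3.523 2.318 2.531
v 3.295 2.096 2.797
v 3.676 2.22 2.903
v 2.87 2.78 3.523
v 3.25 2.903 3.63
v 3.285 2.26 3.447
v 3.27 2.577 2.33
v 3.65 2.7 2.437
v 2.844 3.26 3.057
v 3.225 3.384 3.163
v 3.235 3.22 2.513
v 3.619 3.261 3.2
v 3.882 2.839 2.751
v 3.629 3.098 2.55
v 3.466 3.359 2.827
v 3.635 2.965 3.488
v 3.897 2.542 3.039
v 3.67 2.321 3.305
v 3.507 2.582 3.582
v 3.876 2.94 3.152
v 2.623 2.938 2.921
v 2.885 2.515 2.472
v 3.013 2.898 2.378
v 2.85 3.159 2.655
v 2.638 2.641 3.209
v 2.901 2.219 2.76
v 3.054 2.121 3.133
v 2.891 2.382 3.41
v 2.644 2.54 2.808
f 2 1 5
f 2 5 3
f 3 5 6
f 3 6 4
f 5 1 7
f 5 7 6
f 6 7 8
f 6 8 4
f 7 1 9
f 7 9 8
f 8 9 10
f 8 10 4
f 9 1 11
f 9 11 10
f 10 11 12
f 10 12 4
f 11 1 13
f 11 13 12
f 12 13 14
f 12 14 4
f 13 1 15
f 13 15 14
f 14 15 16
f 14 16 4
f 15 1 17
f 15 17 16
f 16 17 18
f 16 18 4
f 17 1 19
f 17 19 18
f 18 19 20
f 18 20 4
f 19 1 2
f 19 2 20
f 20 2 3
f 20 3 4
f 22 21 24
f 22 24 23
f 24 21 25
f 24 25 23
f 25 21 26
f 25 26 23
f 26 21 27
f 26 27 23
f 27 21 28
f 27 28 23
f 28 21 29
f 28 29 23
f 29 21 30
f 29 30 23
f 30 21 31
f 30 31 23
f 31 21 32
f 31 32 23
f 32 21 33
f 32 33 23
f 33 21 34
f 33 34 23
f 34 21 35
f 34 35 23
f 35 21 22
f 35 22 23
f 37 36 40
f 37 40 38
f 38 40 41
f 38 41 39
f 40 36 42
f 40 42 41
f 41 42 43
f 41 43 39
f 42 36 44
f 42 44 43
f 43 44 45
f 43 45 39
f 44 36 46
f 44 46 45
f 45 46 47
f 45 47 39
f 46 36 48
f 46 48 47
f 47 48 49
f 47 49 39
f 48 36 50
f 48 50 49
f 49 50 51
f 49 51 39
f 50 36 52
f 50 52 51
f 51 52 53
f 51 53 39
f 52 36 54
f 52 54 53
f 53 54 55
f 53 55 39
f 54 36 56
f 54 56 55
f 55 56 57
f 55 57 39
f 56 36 58
f 56 58 57
f 57 58 59
f 57 59 39
f 58 36 60
f 58 60 59
f 59 60 61
f 59 61 39
f 60 36 62
f 60 62 61
f 61 62 63
f 61 63 39
f 62 36 37
f 62 37 63
f 63 37 38
f 63 38 39
f 65 67 64
f 68 65 64
f 64 67 66
f 66 68 64
f 65 71 67
f 69 65 68
f 69 71 65
f 67 71 66
f 70 68 66
f 66 71 70
f 70 69 68
f 71 69 70
f 72 109 88
f 109 83 112
f 88 112 77
f 109 112 88
f 72 88 84
f 88 77 89
f 84 89 73
f 88 89 84
f 72 84 93
f 84 73 94
f 93 94 79
f 84 94 93
f 72 93 105
f 93 79 108
f 105 108 82
f 93 108 105
f 72 105 109
f 105 82 113
f 109 113 83
f 105 113 109
f 73 89 100
f 89 77 103
f 100 103 81
f 89 103 100
f 77 112 90
f 112 83 111
f 90 111 76
f 112 111 90
f 83 113 110
f 113 82 106
f 110 106 74
f 113 106 110
f 82 108 107
f 108 79 95
f 107 95 78
f 108 95 107
f 79 94 99
f 94 73 96
f 99 96 80
f 94 96 99
f 75 101 87
f 101 81 102
f 87 102 76
f 101 102 87
f 75 87 85
f 87 76 86
f 85 86 74
f 87 86 85
f 75 85 92
f 85 74 91
f 92 91 78
f 85 91 92
f 75 92 97
f 92 78 98
f 97 98 80
f 92 98 97
f 75 97 101
f 97 80 104
f 101 104 81
f 97 104 101
f 76 102 90
f 102 81 103
f 90 103 77
f 102 103 90
f 74 86 110
f 86 76 111
f 110 111 83
f 86 111 110
f 78 91 107
f 91 74 106
f 107 106 82
f 91 106 107
f 80 98 99
f 98 78 95
f 99 95 79
f 98 95 99
f 81 104 100
f 104 80 96
f 100 96 73
f 104 96 100



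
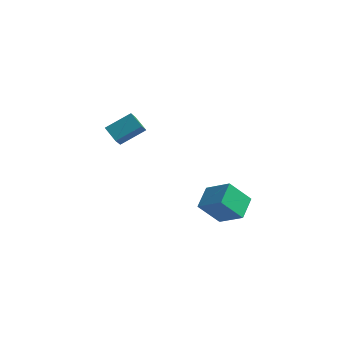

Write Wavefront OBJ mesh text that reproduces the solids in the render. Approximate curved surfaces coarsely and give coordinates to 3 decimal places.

v 2.504 -1.876 0.192
v 3.8 -2.225 1.099
v 2.508 -0.614 0.672
v 3.803 -0.963 1.58
v 3.477 -1.417 -1.02
v 4.772 -1.766 -0.112
v 3.48 -0.155 -0.539
v 4.776 -0.504 0.368
v -2.744 1.31 1.279
v -2.666 0.506 2.111
v -3.491 1.762 1.786
v -3.414 0.958 2.618
v -1.686 2.202 2.042
v -1.609 1.398 2.874
v -2.434 2.654 2.549
v -2.356 1.85 3.381
f 2 4 1
f 5 2 1
f 1 4 3
f 3 5 1
f 2 8 4
f 6 2 5
f 6 8 2
f 4 8 3
f 7 5 3
f 3 8 7
f 7 6 5
f 8 6 7
f 10 12 9
f 13 10 9
f 9 12 11
f 11 13 9
f 10 16 12
f 14 10 13
f 14 16 10
f 12 16 11
f 15 13 11
f 11 16 15
f 15 14 13
f 16 14 15



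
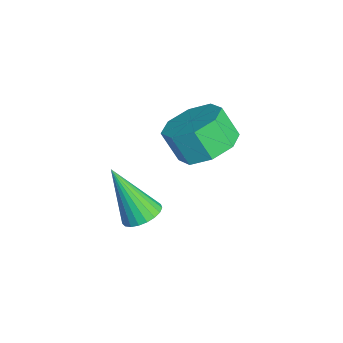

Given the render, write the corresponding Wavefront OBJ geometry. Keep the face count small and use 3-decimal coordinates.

v 0.254 0.62 -2.226
v 0.762 0.918 -1.907
v -0.374 -0.2 -0.454
v 0.561 1.111 -1.889
v 0.308 1.218 -1.929
v 0.044 1.223 -2.021
v -0.183 1.122 -2.148
v -0.334 0.935 -2.288
v -0.384 0.694 -2.417
v -0.324 0.439 -2.514
v -0.164 0.216 -2.56
v 0.069 0.063 -2.549
v 0.333 0.006 -2.482
v 0.584 0.055 -2.37
v 0.777 0.202 -2.234
v 0.88 0.421 -2.096
v 0.875 0.674 -1.98
v 0.4 2.601 0.879
v 1.104 1.893 0.818
v 0.723 1.43 1.8
v 0.02 2.139 1.861
v 1.343 2.511 1.202
v 0.962 2.048 2.184
v 1.03 3.181 1.397
v 0.649 2.719 2.378
v 0.348 3.512 1.288
v -0.033 3.05 2.27
v -0.303 3.31 0.94
v -0.684 2.847 1.922
v -0.542 2.692 0.556
v -0.923 2.229 1.538
v -0.229 2.021 0.362
v -0.61 1.559 1.343
v 0.453 1.69 0.47
v 0.072 1.228 1.452
f 2 1 4
f 2 4 3
f 4 1 5
f 4 5 3
f 5 1 6
f 5 6 3
f 6 1 7
f 6 7 3
f 7 1 8
f 7 8 3
f 8 1 9
f 8 9 3
f 9 1 10
f 9 10 3
f 10 1 11
f 10 11 3
f 11 1 12
f 11 12 3
f 12 1 13
f 12 13 3
f 13 1 14
f 13 14 3
f 14 1 15
f 14 15 3
f 15 1 16
f 15 16 3
f 16 1 17
f 16 17 3
f 17 1 2
f 17 2 3
f 19 18 22
f 19 22 20
f 20 22 23
f 20 23 21
f 22 18 24
f 22 24 23
f 23 24 25
f 23 25 21
f 24 18 26
f 24 26 25
f 25 26 27
f 25 27 21
f 26 18 28
f 26 28 27
f 27 28 29
f 27 29 21
f 28 18 30
f 28 30 29
f 29 30 31
f 29 31 21
f 30 18 32
f 30 32 31
f 31 32 33
f 31 33 21
f 32 18 34
f 32 34 33
f 33 34 35
f 33 35 21
f 34 18 19
f 34 19 35
f 35 19 20
f 35 20 21



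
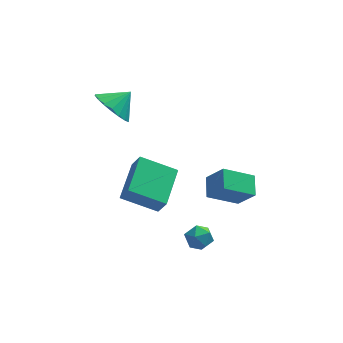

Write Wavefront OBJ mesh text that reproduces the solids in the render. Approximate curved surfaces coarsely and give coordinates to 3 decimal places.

v -2.411 -3.468 0.365
v -3.957 -3.201 1.094
v -1.854 -1.687 0.896
v -3.4 -1.421 1.625
v -2.08 -3.819 1.195
v -3.626 -3.553 1.924
v -1.523 -2.039 1.726
v -3.069 -1.772 2.455
v -4.144 1.797 2.566
v -3.619 0.927 2.476
v -3.316 2.223 3.274
v -3.457 1.178 2.135
v -3.431 1.552 1.879
v -3.546 1.975 1.759
v -3.779 2.362 1.799
v -4.085 2.637 1.991
v -4.403 2.746 2.297
v -4.669 2.667 2.656
v -4.831 2.415 2.997
v -4.857 2.041 3.253
v -4.742 1.619 3.373
v -4.509 1.232 3.333
v -4.203 0.956 3.141
v -3.885 0.848 2.835
v -0.299 -1.562 -0.608
v 0.382 -2.004 0.369
v -0.26 -0.587 -0.195
v 0.42 -1.028 0.782
v 1.06 -1.272 -1.422
v 1.74 -1.713 -0.445
v 1.098 -0.296 -1.009
v 1.779 -0.738 -0.032
v -0.989 -3.097 -1.249
v -0.555 -3.287 -1.727
v -0.945 -4.093 -0.813
v -0.511 -4.283 -1.291
v -0.321 -3.842 -0.82
v -0.348 -3.226 -1.09
v -1.152 -4.154 -1.45
v -1.179 -3.538 -1.72
v -0.656 -3.94 -1.851
v -0.142 -3.747 -1.462
v -1.358 -3.633 -1.078
v -0.844 -3.44 -0.689
f 2 4 1
f 5 2 1
f 1 4 3
f 3 5 1
f 2 8 4
f 6 2 5
f 6 8 2
f 4 8 3
f 7 5 3
f 3 8 7
f 7 6 5
f 8 6 7
f 10 9 12
f 10 12 11
f 12 9 13
f 12 13 11
f 13 9 14
f 13 14 11
f 14 9 15
f 14 15 11
f 15 9 16
f 15 16 11
f 16 9 17
f 16 17 11
f 17 9 18
f 17 18 11
f 18 9 19
f 18 19 11
f 19 9 20
f 19 20 11
f 20 9 21
f 20 21 11
f 21 9 22
f 21 22 11
f 22 9 23
f 22 23 11
f 23 9 24
f 23 24 11
f 24 9 10
f 24 10 11
f 26 28 25
f 29 26 25
f 25 28 27
f 27 29 25
f 26 32 28
f 30 26 29
f 30 32 26
f 28 32 27
f 31 29 27
f 27 32 31
f 31 30 29
f 32 30 31
f 33 44 38
f 33 38 34
f 33 34 40
f 33 40 43
f 33 43 44
f 34 38 42
f 38 44 37
f 44 43 35
f 43 40 39
f 40 34 41
f 36 42 37
f 36 37 35
f 36 35 39
f 36 39 41
f 36 41 42
f 37 42 38
f 35 37 44
f 39 35 43
f 41 39 40
f 42 41 34



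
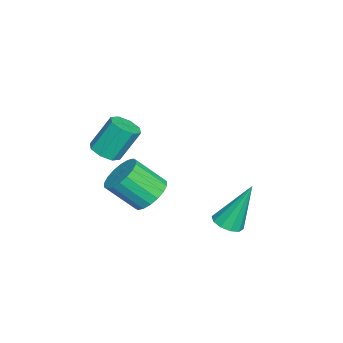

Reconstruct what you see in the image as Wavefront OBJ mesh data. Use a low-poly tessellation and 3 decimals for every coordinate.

v 1.608 1.506 -2.315
v 2.184 1.675 -2.313
v 1.372 2.294 -0.525
v 1.984 1.95 -2.461
v 1.641 2.056 -2.553
v 1.285 1.951 -2.554
v 1.053 1.677 -2.464
v 1.032 1.337 -2.317
v 1.232 1.062 -2.169
v 1.575 0.956 -2.077
v 1.931 1.06 -2.076
v 2.164 1.335 -2.166
v 1.559 -2.709 0.812
v 2.145 -2.758 0.974
v 1.867 -2.079 2.189
v 1.281 -2.031 2.028
v 2.058 -2.366 0.735
v 1.779 -1.688 1.951
v 1.678 -2.176 0.541
v 1.4 -1.497 1.757
v 1.229 -2.298 0.507
v 0.95 -1.619 1.722
v 0.973 -2.661 0.651
v 0.695 -1.982 1.866
v 1.061 -3.052 0.889
v 0.782 -2.374 2.105
v 1.44 -3.243 1.083
v 1.162 -2.564 2.299
v 1.89 -3.121 1.118
v 1.611 -2.442 2.333
v -0.745 -1.547 -2.867
v -0.07 -1.18 -2.551
v 0.019 -2.266 -1.477
v -0.655 -2.633 -1.793
v -0.346 -1.019 -2.366
v -0.257 -2.105 -1.292
v -0.701 -0.962 -2.28
v -0.612 -2.048 -1.205
v -1.064 -1.022 -2.31
v -0.975 -2.108 -1.235
v -1.364 -1.185 -2.45
v -1.275 -2.271 -1.376
v -1.542 -1.42 -2.673
v -1.453 -2.506 -1.599
v -1.561 -1.681 -2.934
v -1.472 -2.767 -1.86
v -1.419 -1.914 -3.183
v -1.33 -3 -2.109
v -1.143 -2.075 -3.368
v -1.054 -3.161 -2.294
v -0.788 -2.132 -3.455
v -0.699 -3.218 -2.38
v -0.425 -2.072 -3.425
v -0.336 -3.158 -2.35
v -0.125 -1.909 -3.284
v -0.036 -2.995 -2.21
v 0.053 -1.674 -3.061
v 0.142 -2.76 -1.987
v 0.072 -1.413 -2.8
v 0.161 -2.499 -1.726
f 2 1 4
f 2 4 3
f 4 1 5
f 4 5 3
f 5 1 6
f 5 6 3
f 6 1 7
f 6 7 3
f 7 1 8
f 7 8 3
f 8 1 9
f 8 9 3
f 9 1 10
f 9 10 3
f 10 1 11
f 10 11 3
f 11 1 12
f 11 12 3
f 12 1 2
f 12 2 3
f 14 13 17
f 14 17 15
f 15 17 18
f 15 18 16
f 17 13 19
f 17 19 18
f 18 19 20
f 18 20 16
f 19 13 21
f 19 21 20
f 20 21 22
f 20 22 16
f 21 13 23
f 21 23 22
f 22 23 24
f 22 24 16
f 23 13 25
f 23 25 24
f 24 25 26
f 24 26 16
f 25 13 27
f 25 27 26
f 26 27 28
f 26 28 16
f 27 13 29
f 27 29 28
f 28 29 30
f 28 30 16
f 29 13 14
f 29 14 30
f 30 14 15
f 30 15 16
f 32 31 35
f 32 35 33
f 33 35 36
f 33 36 34
f 35 31 37
f 35 37 36
f 36 37 38
f 36 38 34
f 37 31 39
f 37 39 38
f 38 39 40
f 38 40 34
f 39 31 41
f 39 41 40
f 40 41 42
f 40 42 34
f 41 31 43
f 41 43 42
f 42 43 44
f 42 44 34
f 43 31 45
f 43 45 44
f 44 45 46
f 44 46 34
f 45 31 47
f 45 47 46
f 46 47 48
f 46 48 34
f 47 31 49
f 47 49 48
f 48 49 50
f 48 50 34
f 49 31 51
f 49 51 50
f 50 51 52
f 50 52 34
f 51 31 53
f 51 53 52
f 52 53 54
f 52 54 34
f 53 31 55
f 53 55 54
f 54 55 56
f 54 56 34
f 55 31 57
f 55 57 56
f 56 57 58
f 56 58 34
f 57 31 59
f 57 59 58
f 58 59 60
f 58 60 34
f 59 31 32
f 59 32 60
f 60 32 33
f 60 33 34



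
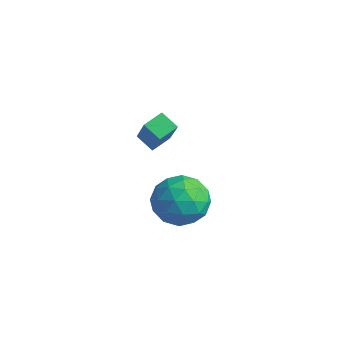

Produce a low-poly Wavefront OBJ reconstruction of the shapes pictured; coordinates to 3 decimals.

v 2.142 1.658 0.932
v 1.452 1.53 1.356
v 2.146 2.47 1.183
v 1.456 2.342 1.608
v 3.044 1.238 2.272
v 2.354 1.11 2.697
v 3.048 2.05 2.524
v 2.358 1.922 2.948
v 2.256 2.938 -1.031
v 3.286 3.285 -1.427
v 2.194 1.615 -2.353
v 3.224 1.962 -2.749
v 3.145 1.442 -1.719
v 3.184 2.259 -0.902
v 2.296 2.641 -2.878
v 2.335 3.458 -2.061
v 3.311 3.101 -2.568
v 3.836 2.36 -1.852
v 1.644 2.54 -1.928
v 2.169 1.799 -1.212
v 2.776 3.228 -1.113
v 2.704 1.672 -2.667
v 2.657 1.367 -2.062
v 3.263 1.571 -2.294
v 2.716 2.625 -0.804
v 3.322 2.829 -1.037
v 3.239 1.745 -1.209
v 2.158 2.071 -2.743
v 2.764 2.275 -2.976
v 2.217 3.329 -1.486
v 2.823 3.533 -1.718
v 2.241 3.155 -2.571
v 3.397 3.324 -2.016
v 3.36 2.546 -2.794
v 2.815 2.945 -2.87
v 2.837 3.425 -2.389
v 3.705 2.888 -1.595
v 3.668 2.111 -2.372
v 3.622 1.805 -1.767
v 3.645 2.285 -1.287
v 3.72 2.78 -2.266
v 1.812 2.789 -1.408
v 1.775 2.012 -2.185
v 1.835 2.615 -2.493
v 1.858 3.095 -2.013
v 2.12 2.354 -0.986
v 2.083 1.576 -1.764
v 2.643 1.475 -1.391
v 2.665 1.955 -0.91
v 1.76 2.12 -1.514
f 2 4 1
f 5 2 1
f 1 4 3
f 3 5 1
f 2 8 4
f 6 2 5
f 6 8 2
f 4 8 3
f 7 5 3
f 3 8 7
f 7 6 5
f 8 6 7
f 9 46 25
f 46 20 49
f 25 49 14
f 46 49 25
f 9 25 21
f 25 14 26
f 21 26 10
f 25 26 21
f 9 21 30
f 21 10 31
f 30 31 16
f 21 31 30
f 9 30 42
f 30 16 45
f 42 45 19
f 30 45 42
f 9 42 46
f 42 19 50
f 46 50 20
f 42 50 46
f 10 26 37
f 26 14 40
f 37 40 18
f 26 40 37
f 14 49 27
f 49 20 48
f 27 48 13
f 49 48 27
f 20 50 47
f 50 19 43
f 47 43 11
f 50 43 47
f 19 45 44
f 45 16 32
f 44 32 15
f 45 32 44
f 16 31 36
f 31 10 33
f 36 33 17
f 31 33 36
f 12 38 24
f 38 18 39
f 24 39 13
f 38 39 24
f 12 24 22
f 24 13 23
f 22 23 11
f 24 23 22
f 12 22 29
f 22 11 28
f 29 28 15
f 22 28 29
f 12 29 34
f 29 15 35
f 34 35 17
f 29 35 34
f 12 34 38
f 34 17 41
f 38 41 18
f 34 41 38
f 13 39 27
f 39 18 40
f 27 40 14
f 39 40 27
f 11 23 47
f 23 13 48
f 47 48 20
f 23 48 47
f 15 28 44
f 28 11 43
f 44 43 19
f 28 43 44
f 17 35 36
f 35 15 32
f 36 32 16
f 35 32 36
f 18 41 37
f 41 17 33
f 37 33 10
f 41 33 37



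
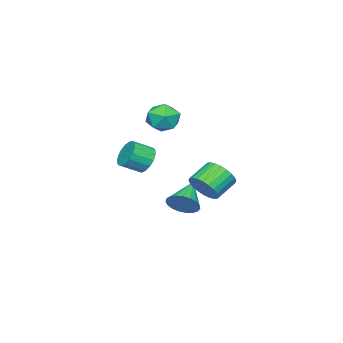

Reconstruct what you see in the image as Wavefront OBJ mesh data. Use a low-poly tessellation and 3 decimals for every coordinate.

v -1.614 -3.336 -1.091
v -0.995 -3.262 -1.834
v -0.107 -4.051 -1.172
v -0.726 -4.124 -0.429
v -0.883 -2.905 -1.56
v 0.006 -3.694 -0.898
v -0.938 -2.646 -1.179
v -0.049 -3.435 -0.516
v -1.147 -2.546 -0.777
v -0.259 -3.334 -0.115
v -1.464 -2.626 -0.447
v -0.576 -3.414 0.215
v -1.816 -2.869 -0.265
v -0.927 -3.657 0.397
v -2.121 -3.219 -0.272
v -1.232 -4.007 0.39
v -2.31 -3.595 -0.467
v -1.421 -4.384 0.195
v -2.34 -3.913 -0.804
v -1.451 -4.701 -0.142
v -2.203 -4.098 -1.208
v -1.315 -4.886 -0.546
v -1.932 -4.108 -1.584
v -1.043 -4.897 -0.922
v -1.588 -3.942 -1.848
v -0.699 -4.73 -1.186
v -1.25 -3.637 -1.938
v -0.361 -4.425 -1.276
v 2.402 2.979 -0.416
v 2.924 2.922 0.447
v 1.679 3.243 1.22
v 1.158 3.301 0.356
v 2.966 3.303 0.357
v 1.721 3.624 1.13
v 2.923 3.635 0.149
v 1.678 3.956 0.922
v 2.8 3.867 -0.145
v 1.555 4.188 0.628
v 2.617 3.964 -0.48
v 1.372 4.285 0.293
v 2.401 3.911 -0.806
v 1.156 4.233 -0.033
v 2.186 3.717 -1.072
v 0.941 4.038 -0.299
v 2.003 3.41 -1.238
v 0.758 3.731 -0.466
v 1.881 3.037 -1.28
v 0.636 3.358 -0.507
v 1.839 2.656 -1.19
v 0.594 2.977 -0.417
v 1.882 2.324 -0.982
v 0.637 2.645 -0.209
v 2.005 2.092 -0.688
v 0.76 2.413 0.085
v 2.188 1.995 -0.353
v 0.943 2.316 0.42
v 2.404 2.047 -0.027
v 1.159 2.369 0.746
v 2.619 2.242 0.239
v 1.374 2.563 1.012
v 2.802 2.549 0.406
v 1.557 2.87 1.178
v -0.233 -0.006 -3.285
v 0.211 0.275 -2.434
v -1.947 -0.414 -2.255
v 0.046 0.633 -2.568
v -0.168 0.879 -2.826
v -0.393 0.973 -3.163
v -0.59 0.898 -3.521
v -0.725 0.666 -3.838
v -0.776 0.317 -4.06
v -0.733 -0.087 -4.147
v -0.603 -0.477 -4.086
v -0.409 -0.786 -3.886
v -0.185 -0.96 -3.582
v 0.03 -0.969 -3.227
v 0.201 -0.812 -2.881
v 0.296 -0.516 -2.606
v 0.299 -0.131 -2.448
v -2.343 -1.521 2.666
v -1.25 -1.826 2.716
v -2.75 -3.114 1.844
v -1.657 -3.419 1.894
v -2.271 -3.348 2.847
v -2.02 -2.364 3.355
v -1.98 -2.576 1.205
v -1.729 -1.592 1.713
v -1.026 -2.478 1.813
v -1.206 -2.955 2.828
v -2.794 -1.985 1.732
v -2.974 -2.462 2.747
f 2 1 5
f 2 5 3
f 3 5 6
f 3 6 4
f 5 1 7
f 5 7 6
f 6 7 8
f 6 8 4
f 7 1 9
f 7 9 8
f 8 9 10
f 8 10 4
f 9 1 11
f 9 11 10
f 10 11 12
f 10 12 4
f 11 1 13
f 11 13 12
f 12 13 14
f 12 14 4
f 13 1 15
f 13 15 14
f 14 15 16
f 14 16 4
f 15 1 17
f 15 17 16
f 16 17 18
f 16 18 4
f 17 1 19
f 17 19 18
f 18 19 20
f 18 20 4
f 19 1 21
f 19 21 20
f 20 21 22
f 20 22 4
f 21 1 23
f 21 23 22
f 22 23 24
f 22 24 4
f 23 1 25
f 23 25 24
f 24 25 26
f 24 26 4
f 25 1 27
f 25 27 26
f 26 27 28
f 26 28 4
f 27 1 2
f 27 2 28
f 28 2 3
f 28 3 4
f 30 29 33
f 30 33 31
f 31 33 34
f 31 34 32
f 33 29 35
f 33 35 34
f 34 35 36
f 34 36 32
f 35 29 37
f 35 37 36
f 36 37 38
f 36 38 32
f 37 29 39
f 37 39 38
f 38 39 40
f 38 40 32
f 39 29 41
f 39 41 40
f 40 41 42
f 40 42 32
f 41 29 43
f 41 43 42
f 42 43 44
f 42 44 32
f 43 29 45
f 43 45 44
f 44 45 46
f 44 46 32
f 45 29 47
f 45 47 46
f 46 47 48
f 46 48 32
f 47 29 49
f 47 49 48
f 48 49 50
f 48 50 32
f 49 29 51
f 49 51 50
f 50 51 52
f 50 52 32
f 51 29 53
f 51 53 52
f 52 53 54
f 52 54 32
f 53 29 55
f 53 55 54
f 54 55 56
f 54 56 32
f 55 29 57
f 55 57 56
f 56 57 58
f 56 58 32
f 57 29 59
f 57 59 58
f 58 59 60
f 58 60 32
f 59 29 61
f 59 61 60
f 60 61 62
f 60 62 32
f 61 29 30
f 61 30 62
f 62 30 31
f 62 31 32
f 64 63 66
f 64 66 65
f 66 63 67
f 66 67 65
f 67 63 68
f 67 68 65
f 68 63 69
f 68 69 65
f 69 63 70
f 69 70 65
f 70 63 71
f 70 71 65
f 71 63 72
f 71 72 65
f 72 63 73
f 72 73 65
f 73 63 74
f 73 74 65
f 74 63 75
f 74 75 65
f 75 63 76
f 75 76 65
f 76 63 77
f 76 77 65
f 77 63 78
f 77 78 65
f 78 63 79
f 78 79 65
f 79 63 64
f 79 64 65
f 80 91 85
f 80 85 81
f 80 81 87
f 80 87 90
f 80 90 91
f 81 85 89
f 85 91 84
f 91 90 82
f 90 87 86
f 87 81 88
f 83 89 84
f 83 84 82
f 83 82 86
f 83 86 88
f 83 88 89
f 84 89 85
f 82 84 91
f 86 82 90
f 88 86 87
f 89 88 81



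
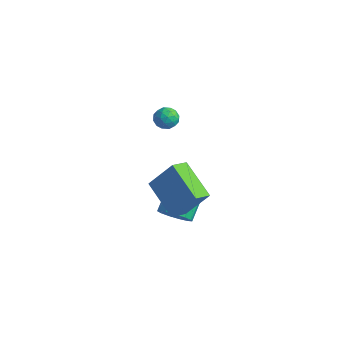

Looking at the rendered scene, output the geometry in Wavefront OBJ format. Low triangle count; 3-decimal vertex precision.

v 1.757 -0.759 -1.833
v 2.164 -1.108 -1.225
v 1.749 -0.051 -0.34
v 1.343 0.299 -0.947
v 2.456 -0.823 -1.429
v 2.042 0.234 -0.543
v 2.527 -0.517 -1.76
v 2.112 0.54 -0.875
v 2.354 -0.288 -2.115
v 1.939 0.769 -1.23
v 1.991 -0.209 -2.38
v 1.576 0.848 -1.495
v 1.554 -0.304 -2.471
v 1.139 0.753 -1.586
v 1.181 -0.543 -2.36
v 0.767 0.514 -1.475
v 0.992 -0.851 -2.081
v 0.577 0.206 -1.196
v 1.046 -1.129 -1.723
v 0.631 -0.072 -0.838
v 1.325 -1.29 -1.4
v 0.91 -0.233 -0.515
v 1.742 -1.282 -1.215
v 1.327 -0.225 -0.329
v -3.005 3.094 0.424
v -2.427 3.343 0.55
v -2.553 2.257 0.01
v -1.975 2.506 0.136
v -2.353 2.31 0.617
v -2.632 2.828 0.873
v -2.348 2.772 -0.313
v -2.627 3.29 -0.057
v -2.021 3.144 0.095
v -2.024 2.859 0.67
v -2.956 2.741 -0.11
v -2.959 2.456 0.465
v -2.756 3.292 0.523
v -2.224 2.308 0.037
v -2.446 2.193 0.319
v -2.107 2.339 0.394
v -2.876 2.989 0.713
v -2.537 3.136 0.787
v -2.493 2.528 0.826
v -2.443 2.464 -0.227
v -2.104 2.611 -0.153
v -2.873 3.261 0.166
v -2.534 3.407 0.241
v -2.487 3.072 -0.266
v -2.178 3.322 0.33
v -1.912 2.829 0.087
v -2.131 2.986 -0.177
v -2.295 3.29 -0.026
v -2.179 3.154 0.668
v -1.914 2.661 0.425
v -2.136 2.547 0.707
v -2.3 2.851 0.857
v -1.941 3.037 0.401
v -3.066 2.939 0.135
v -2.801 2.446 -0.108
v -2.68 2.749 -0.297
v -2.844 3.053 -0.147
v -3.068 2.771 0.473
v -2.802 2.278 0.23
v -2.685 2.31 0.586
v -2.849 2.614 0.737
v -3.039 2.563 0.159
v 3.376 -1.689 -0.021
v 3.385 -2.521 0.295
v 1.642 -1.359 0.898
v 1.651 -2.191 1.214
v 4.249 -1.129 1.426
v 4.258 -1.961 1.742
v 2.515 -0.799 2.345
v 2.524 -1.631 2.661
f 2 1 5
f 2 5 3
f 3 5 6
f 3 6 4
f 5 1 7
f 5 7 6
f 6 7 8
f 6 8 4
f 7 1 9
f 7 9 8
f 8 9 10
f 8 10 4
f 9 1 11
f 9 11 10
f 10 11 12
f 10 12 4
f 11 1 13
f 11 13 12
f 12 13 14
f 12 14 4
f 13 1 15
f 13 15 14
f 14 15 16
f 14 16 4
f 15 1 17
f 15 17 16
f 16 17 18
f 16 18 4
f 17 1 19
f 17 19 18
f 18 19 20
f 18 20 4
f 19 1 21
f 19 21 20
f 20 21 22
f 20 22 4
f 21 1 23
f 21 23 22
f 22 23 24
f 22 24 4
f 23 1 2
f 23 2 24
f 24 2 3
f 24 3 4
f 25 62 41
f 62 36 65
f 41 65 30
f 62 65 41
f 25 41 37
f 41 30 42
f 37 42 26
f 41 42 37
f 25 37 46
f 37 26 47
f 46 47 32
f 37 47 46
f 25 46 58
f 46 32 61
f 58 61 35
f 46 61 58
f 25 58 62
f 58 35 66
f 62 66 36
f 58 66 62
f 26 42 53
f 42 30 56
f 53 56 34
f 42 56 53
f 30 65 43
f 65 36 64
f 43 64 29
f 65 64 43
f 36 66 63
f 66 35 59
f 63 59 27
f 66 59 63
f 35 61 60
f 61 32 48
f 60 48 31
f 61 48 60
f 32 47 52
f 47 26 49
f 52 49 33
f 47 49 52
f 28 54 40
f 54 34 55
f 40 55 29
f 54 55 40
f 28 40 38
f 40 29 39
f 38 39 27
f 40 39 38
f 28 38 45
f 38 27 44
f 45 44 31
f 38 44 45
f 28 45 50
f 45 31 51
f 50 51 33
f 45 51 50
f 28 50 54
f 50 33 57
f 54 57 34
f 50 57 54
f 29 55 43
f 55 34 56
f 43 56 30
f 55 56 43
f 27 39 63
f 39 29 64
f 63 64 36
f 39 64 63
f 31 44 60
f 44 27 59
f 60 59 35
f 44 59 60
f 33 51 52
f 51 31 48
f 52 48 32
f 51 48 52
f 34 57 53
f 57 33 49
f 53 49 26
f 57 49 53
f 68 70 67
f 71 68 67
f 67 70 69
f 69 71 67
f 68 74 70
f 72 68 71
f 72 74 68
f 70 74 69
f 73 71 69
f 69 74 73
f 73 72 71
f 74 72 73



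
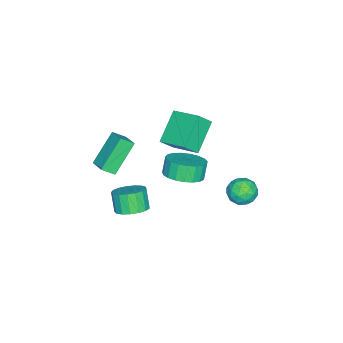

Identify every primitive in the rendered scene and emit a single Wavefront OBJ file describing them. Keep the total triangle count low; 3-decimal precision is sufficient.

v 3.76 -0.088 -1.664
v 4.224 -0.865 -1.757
v 3.765 -1.269 -0.69
v 3.3 -0.492 -0.596
v 4.499 -0.605 -1.541
v 4.039 -1.009 -0.474
v 4.604 -0.227 -1.352
v 4.144 -0.63 -0.285
v 4.515 0.183 -1.235
v 4.056 -0.22 -0.168
v 4.254 0.531 -1.217
v 3.794 0.128 -0.149
v 3.88 0.737 -1.3
v 3.42 0.334 -0.233
v 3.478 0.754 -1.467
v 3.018 0.351 -0.4
v 3.14 0.578 -1.679
v 2.681 0.175 -0.611
v 2.945 0.249 -1.887
v 2.485 -0.154 -0.82
v 2.936 -0.157 -2.044
v 2.476 -0.56 -0.977
v 3.116 -0.547 -2.114
v 2.656 -0.951 -1.047
v 3.444 -0.833 -2.081
v 2.984 -1.236 -1.014
v 3.844 -0.947 -1.952
v 3.384 -1.351 -0.885
v -2.703 3.9 -3.746
v -1.985 4.464 -3.702
v -1.795 2.736 -3.638
v -1.077 3.3 -3.594
v -1.671 3.26 -2.899
v -2.232 3.98 -2.966
v -1.548 3.22 -4.374
v -2.109 3.94 -4.441
v -1.271 4.044 -4.089
v -1.347 4.069 -3.178
v -2.433 3.131 -4.162
v -2.509 3.156 -3.251
v -2.424 4.284 -3.733
v -1.356 2.916 -3.607
v -1.706 2.892 -3.199
v -1.283 3.224 -3.172
v -2.569 3.999 -3.301
v -2.147 4.331 -3.275
v -1.963 3.624 -2.803
v -1.633 2.869 -4.065
v -1.211 3.201 -4.039
v -2.497 3.976 -4.168
v -2.074 4.308 -4.141
v -1.817 3.576 -4.537
v -1.582 4.369 -3.935
v -1.048 3.685 -3.872
v -1.325 3.638 -4.33
v -1.655 4.061 -4.369
v -1.626 4.384 -3.399
v -1.093 3.7 -3.336
v -1.442 3.676 -2.928
v -1.772 4.099 -2.967
v -1.207 4.137 -3.627
v -2.687 3.5 -4.004
v -2.154 2.816 -3.941
v -2.008 3.101 -4.373
v -2.338 3.524 -4.412
v -2.732 3.515 -3.468
v -2.198 2.831 -3.405
v -2.125 3.139 -2.971
v -2.455 3.562 -3.01
v -2.573 3.063 -3.713
v 0.585 -1.972 0.907
v 0.989 -2.566 1.433
v 1.307 -1.119 1.316
v 1.711 -1.712 1.842
v 1.989 -2.408 -0.662
v 2.393 -3.001 -0.136
v 2.711 -1.554 -0.253
v 3.115 -2.148 0.273
v -2.43 -0.683 -2.034
v -4.11 -0.655 -0.741
v -1.939 1.007 -1.433
v -3.618 1.036 -0.14
v -1.782 -1.176 -1.18
v -3.461 -1.147 0.113
v -1.29 0.515 -0.579
v -2.97 0.543 0.714
v 2.924 2.381 1.493
v 3.818 1.957 1.902
v 3.389 1.935 2.816
v 2.496 2.359 2.407
v 3.893 2.393 1.947
v 3.464 2.371 2.862
v 3.801 2.827 1.915
v 3.372 2.805 2.829
v 3.557 3.184 1.809
v 3.128 3.162 2.723
v 3.204 3.402 1.648
v 2.775 3.38 2.563
v 2.802 3.444 1.461
v 2.374 3.422 2.375
v 2.422 3.301 1.279
v 1.993 3.279 2.194
v 2.128 3 1.134
v 1.7 2.978 2.049
v 1.973 2.591 1.052
v 1.544 2.569 1.966
v 1.981 2.147 1.045
v 1.553 2.125 1.959
v 2.153 1.742 1.116
v 1.724 1.72 2.03
v 2.458 1.448 1.252
v 2.03 1.427 2.166
v 2.844 1.316 1.43
v 2.415 1.294 2.344
v 3.244 1.367 1.618
v 2.815 1.345 2.532
v 3.588 1.594 1.785
v 3.159 1.572 2.699
f 2 1 5
f 2 5 3
f 3 5 6
f 3 6 4
f 5 1 7
f 5 7 6
f 6 7 8
f 6 8 4
f 7 1 9
f 7 9 8
f 8 9 10
f 8 10 4
f 9 1 11
f 9 11 10
f 10 11 12
f 10 12 4
f 11 1 13
f 11 13 12
f 12 13 14
f 12 14 4
f 13 1 15
f 13 15 14
f 14 15 16
f 14 16 4
f 15 1 17
f 15 17 16
f 16 17 18
f 16 18 4
f 17 1 19
f 17 19 18
f 18 19 20
f 18 20 4
f 19 1 21
f 19 21 20
f 20 21 22
f 20 22 4
f 21 1 23
f 21 23 22
f 22 23 24
f 22 24 4
f 23 1 25
f 23 25 24
f 24 25 26
f 24 26 4
f 25 1 27
f 25 27 26
f 26 27 28
f 26 28 4
f 27 1 2
f 27 2 28
f 28 2 3
f 28 3 4
f 29 66 45
f 66 40 69
f 45 69 34
f 66 69 45
f 29 45 41
f 45 34 46
f 41 46 30
f 45 46 41
f 29 41 50
f 41 30 51
f 50 51 36
f 41 51 50
f 29 50 62
f 50 36 65
f 62 65 39
f 50 65 62
f 29 62 66
f 62 39 70
f 66 70 40
f 62 70 66
f 30 46 57
f 46 34 60
f 57 60 38
f 46 60 57
f 34 69 47
f 69 40 68
f 47 68 33
f 69 68 47
f 40 70 67
f 70 39 63
f 67 63 31
f 70 63 67
f 39 65 64
f 65 36 52
f 64 52 35
f 65 52 64
f 36 51 56
f 51 30 53
f 56 53 37
f 51 53 56
f 32 58 44
f 58 38 59
f 44 59 33
f 58 59 44
f 32 44 42
f 44 33 43
f 42 43 31
f 44 43 42
f 32 42 49
f 42 31 48
f 49 48 35
f 42 48 49
f 32 49 54
f 49 35 55
f 54 55 37
f 49 55 54
f 32 54 58
f 54 37 61
f 58 61 38
f 54 61 58
f 33 59 47
f 59 38 60
f 47 60 34
f 59 60 47
f 31 43 67
f 43 33 68
f 67 68 40
f 43 68 67
f 35 48 64
f 48 31 63
f 64 63 39
f 48 63 64
f 37 55 56
f 55 35 52
f 56 52 36
f 55 52 56
f 38 61 57
f 61 37 53
f 57 53 30
f 61 53 57
f 72 74 71
f 75 72 71
f 71 74 73
f 73 75 71
f 72 78 74
f 76 72 75
f 76 78 72
f 74 78 73
f 77 75 73
f 73 78 77
f 77 76 75
f 78 76 77
f 80 82 79
f 83 80 79
f 79 82 81
f 81 83 79
f 80 86 82
f 84 80 83
f 84 86 80
f 82 86 81
f 85 83 81
f 81 86 85
f 85 84 83
f 86 84 85
f 88 87 91
f 88 91 89
f 89 91 92
f 89 92 90
f 91 87 93
f 91 93 92
f 92 93 94
f 92 94 90
f 93 87 95
f 93 95 94
f 94 95 96
f 94 96 90
f 95 87 97
f 95 97 96
f 96 97 98
f 96 98 90
f 97 87 99
f 97 99 98
f 98 99 100
f 98 100 90
f 99 87 101
f 99 101 100
f 100 101 102
f 100 102 90
f 101 87 103
f 101 103 102
f 102 103 104
f 102 104 90
f 103 87 105
f 103 105 104
f 104 105 106
f 104 106 90
f 105 87 107
f 105 107 106
f 106 107 108
f 106 108 90
f 107 87 109
f 107 109 108
f 108 109 110
f 108 110 90
f 109 87 111
f 109 111 110
f 110 111 112
f 110 112 90
f 111 87 113
f 111 113 112
f 112 113 114
f 112 114 90
f 113 87 115
f 113 115 114
f 114 115 116
f 114 116 90
f 115 87 117
f 115 117 116
f 116 117 118
f 116 118 90
f 117 87 88
f 117 88 118
f 118 88 89
f 118 89 90

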